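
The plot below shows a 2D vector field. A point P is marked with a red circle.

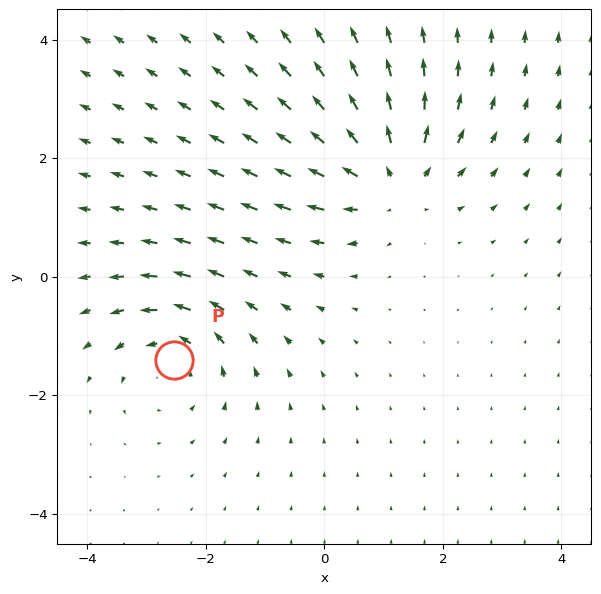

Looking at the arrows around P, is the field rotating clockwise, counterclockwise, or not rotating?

Near P at (-2.5, -1.4) the arrows circulate counterclockwise. The curl (z-component) there is about +3; positive curl means counterclockwise rotation.

counterclockwise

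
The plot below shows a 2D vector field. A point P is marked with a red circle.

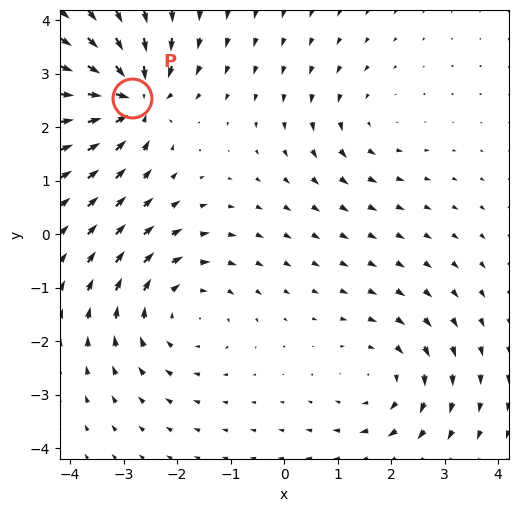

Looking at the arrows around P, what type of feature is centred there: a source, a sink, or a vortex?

sink

At P (-2.8, 2.5) the arrows converge inward. Divergence about -7, curl ≈0 — negative divergence with near-zero curl is a sink.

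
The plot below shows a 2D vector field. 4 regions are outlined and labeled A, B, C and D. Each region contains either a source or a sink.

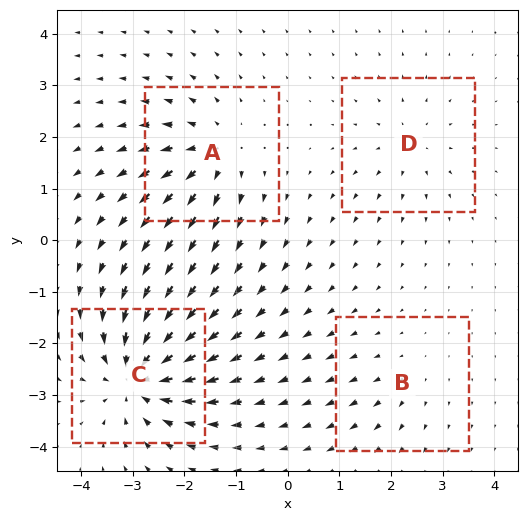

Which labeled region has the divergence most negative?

Divergence at each region's feature centre — A: about +6, B: about +2, C: about -8, D: about +3. Region C is most negative.

C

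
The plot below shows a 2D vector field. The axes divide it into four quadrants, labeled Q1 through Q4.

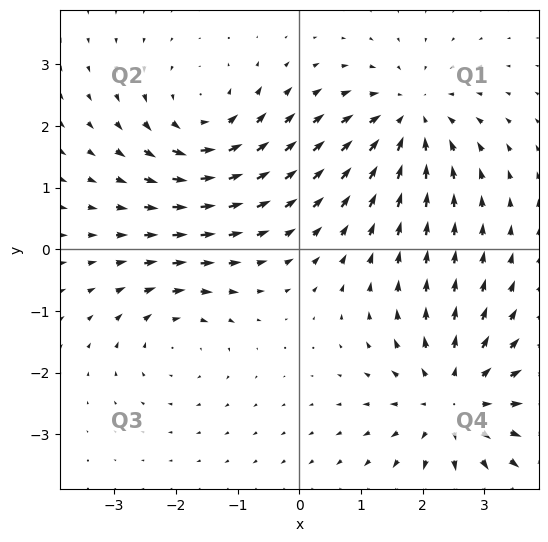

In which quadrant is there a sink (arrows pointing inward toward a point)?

The sink sits at approximately (1.8, 2.1), which lies in quadrant Q1. The divergence there is about -4, negative as expected for a sink.

Q1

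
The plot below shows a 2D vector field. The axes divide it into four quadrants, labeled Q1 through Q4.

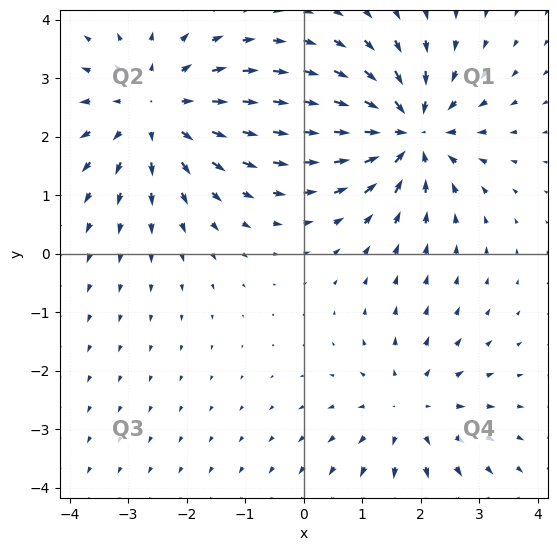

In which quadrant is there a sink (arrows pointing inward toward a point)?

The sink sits at approximately (1.8, 2.1), which lies in quadrant Q1. The divergence there is about -5, negative as expected for a sink.

Q1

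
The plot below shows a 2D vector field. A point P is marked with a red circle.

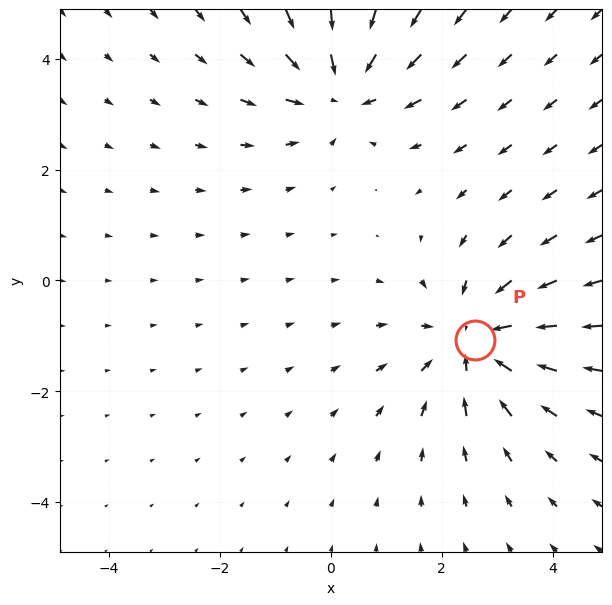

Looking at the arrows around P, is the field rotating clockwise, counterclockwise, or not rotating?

Near P at (2.6, -1.1) the arrows show no circulation. The curl there is ≈0.

not rotating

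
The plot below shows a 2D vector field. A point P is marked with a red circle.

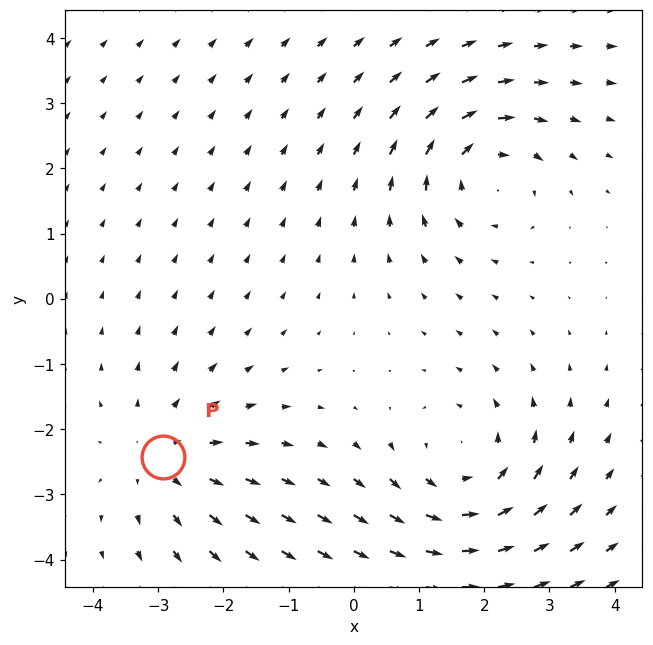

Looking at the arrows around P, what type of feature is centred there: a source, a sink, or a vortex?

At P (-2.9, -2.4) the arrows spread outward. Divergence about +3, curl ≈0 — positive divergence with near-zero curl is a source.

source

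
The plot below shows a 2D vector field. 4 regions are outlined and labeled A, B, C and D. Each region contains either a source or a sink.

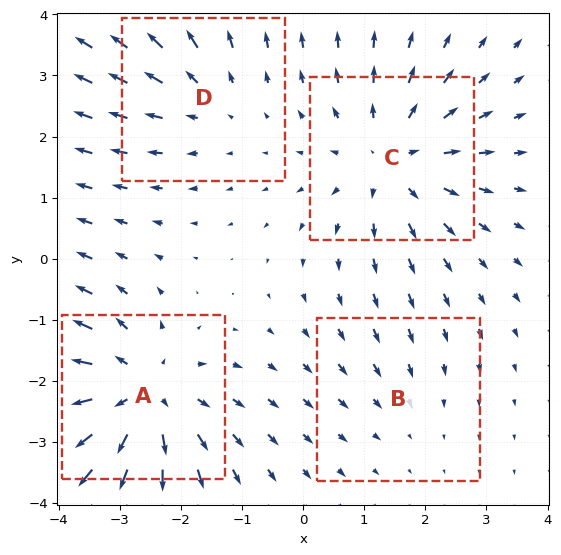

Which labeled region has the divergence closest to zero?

Divergence at each region's feature centre — A: about +6, B: about -2, C: about +4, D: about +3. Region B is closest to zero.

B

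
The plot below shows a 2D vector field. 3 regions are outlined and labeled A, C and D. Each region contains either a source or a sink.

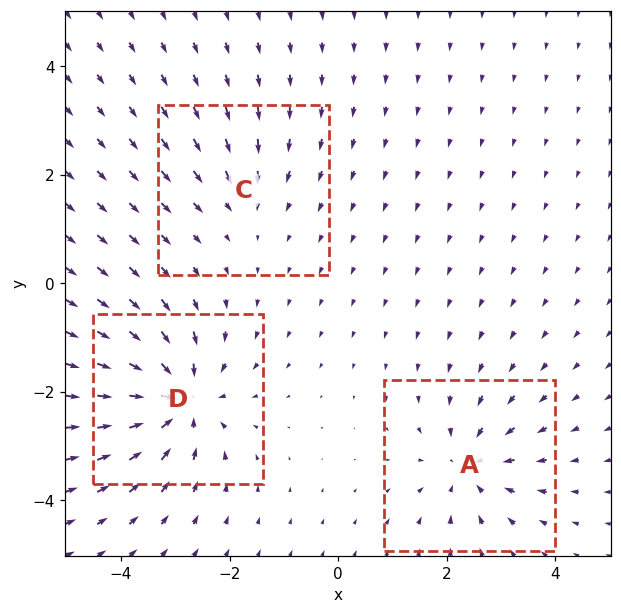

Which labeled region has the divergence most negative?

D

Divergence at each region's feature centre — A: about -3, C: about -2, D: about -5. Region D is most negative.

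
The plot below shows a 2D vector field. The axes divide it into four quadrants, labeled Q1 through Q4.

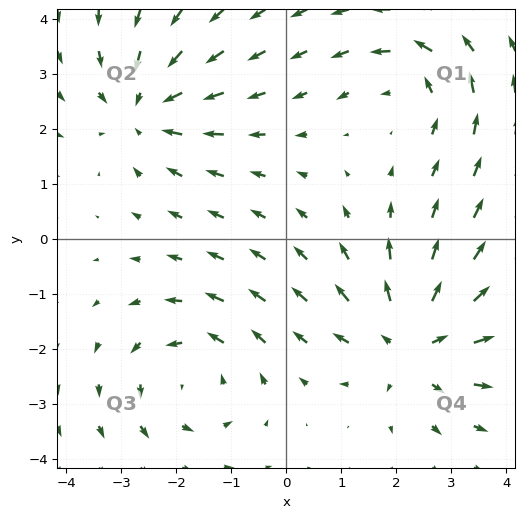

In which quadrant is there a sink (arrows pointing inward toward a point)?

Q2

The sink sits at approximately (-2.6, 2.4), which lies in quadrant Q2. The divergence there is about -4, negative as expected for a sink.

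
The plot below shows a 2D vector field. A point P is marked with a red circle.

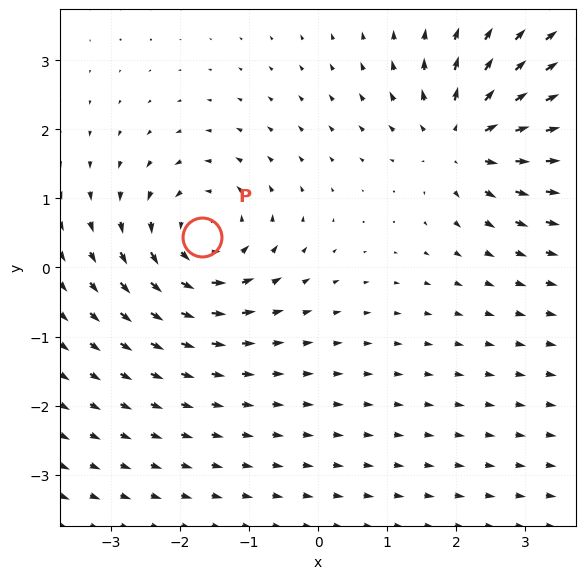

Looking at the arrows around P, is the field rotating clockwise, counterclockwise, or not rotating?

counterclockwise

Near P at (-1.7, 0.4) the arrows circulate counterclockwise. The curl (z-component) there is about +4; positive curl means counterclockwise rotation.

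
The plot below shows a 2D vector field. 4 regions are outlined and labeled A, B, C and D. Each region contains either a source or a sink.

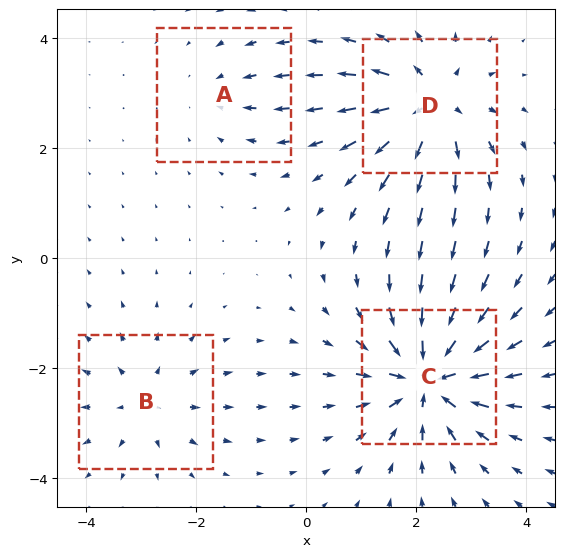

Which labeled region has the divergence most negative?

Divergence at each region's feature centre — A: about -2, B: about +4, C: about -7, D: about +6. Region C is most negative.

C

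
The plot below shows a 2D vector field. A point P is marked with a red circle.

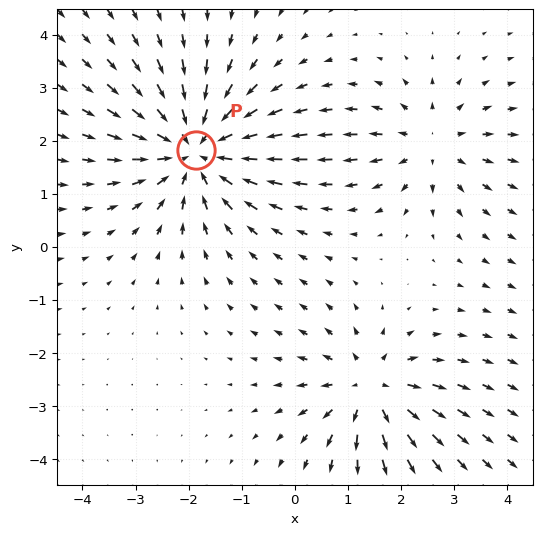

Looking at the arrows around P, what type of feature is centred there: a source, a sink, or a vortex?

sink

At P (-1.9, 1.8) the arrows converge inward. Divergence about -4, curl ≈0 — negative divergence with near-zero curl is a sink.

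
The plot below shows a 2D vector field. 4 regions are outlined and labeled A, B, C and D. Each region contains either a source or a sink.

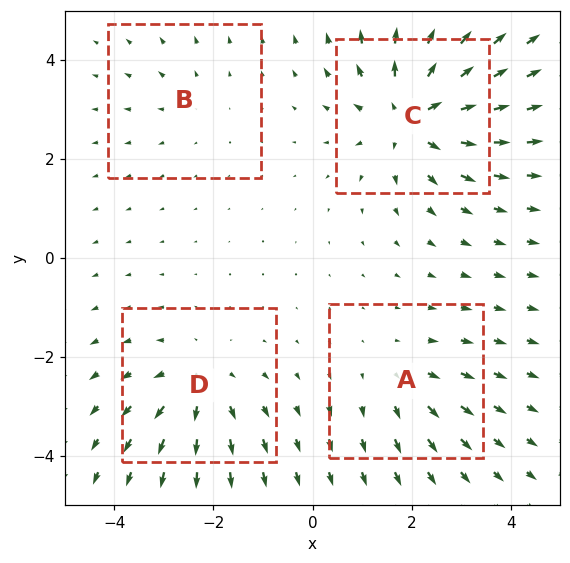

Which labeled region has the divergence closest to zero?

Divergence at each region's feature centre — A: about +3, B: about +2, C: about +7, D: about +5. Region B is closest to zero.

B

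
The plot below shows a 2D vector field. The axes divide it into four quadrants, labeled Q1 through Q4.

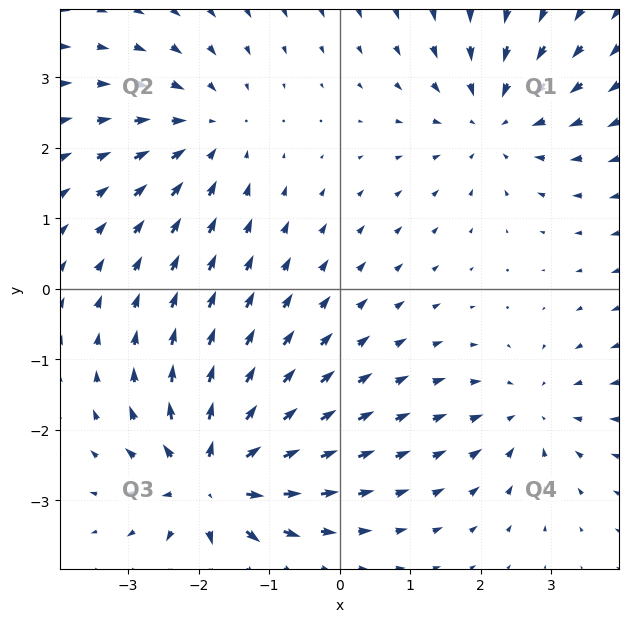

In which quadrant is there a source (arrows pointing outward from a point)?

Q3

The source sits at approximately (-1.8, -2.7), which lies in quadrant Q3. The divergence there is about +6, positive as expected for a source.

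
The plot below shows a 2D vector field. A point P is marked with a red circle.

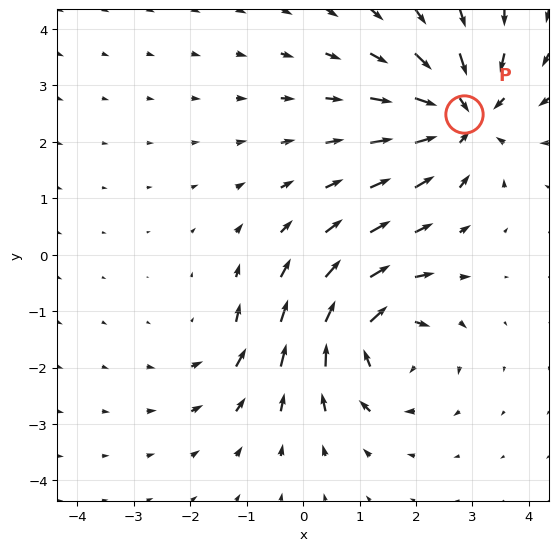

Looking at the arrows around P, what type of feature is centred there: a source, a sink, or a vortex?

At P (2.9, 2.5) the arrows converge inward. Divergence about -5, curl ≈0 — negative divergence with near-zero curl is a sink.

sink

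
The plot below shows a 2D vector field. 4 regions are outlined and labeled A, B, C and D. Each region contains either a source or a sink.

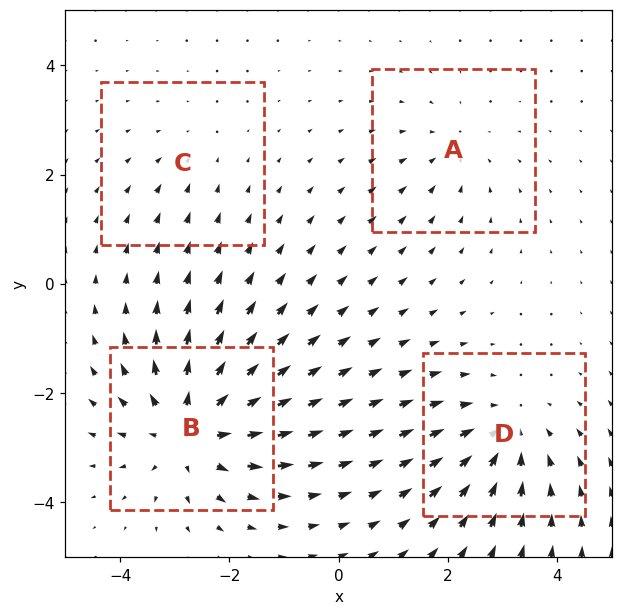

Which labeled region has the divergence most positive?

B

Divergence at each region's feature centre — A: about -3, B: about +7, C: about -2, D: about -5. Region B is most positive.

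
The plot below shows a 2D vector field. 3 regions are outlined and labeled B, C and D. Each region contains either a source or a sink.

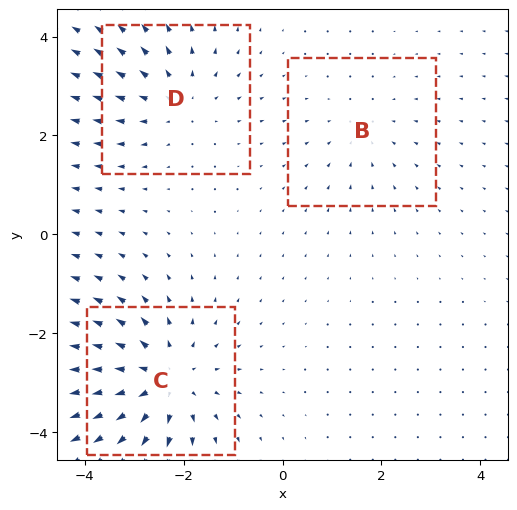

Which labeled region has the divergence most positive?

Divergence at each region's feature centre — B: about -2, C: about +4, D: about +3. Region C is most positive.

C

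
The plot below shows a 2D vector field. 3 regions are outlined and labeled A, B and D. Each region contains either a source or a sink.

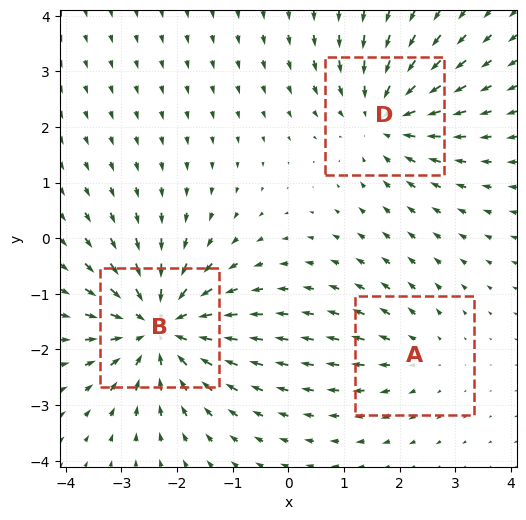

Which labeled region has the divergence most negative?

B

Divergence at each region's feature centre — A: about +2, B: about -5, D: about -3. Region B is most negative.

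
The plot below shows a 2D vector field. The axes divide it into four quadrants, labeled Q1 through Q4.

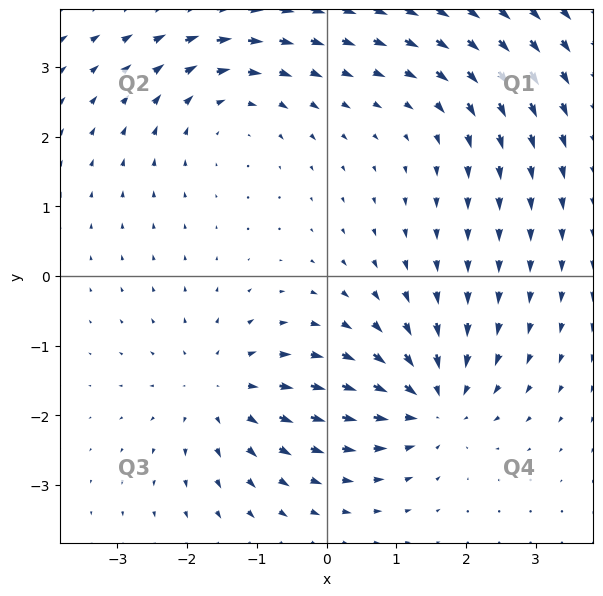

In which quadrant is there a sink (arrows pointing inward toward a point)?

The sink sits at approximately (1.5, -1.8), which lies in quadrant Q4. The divergence there is about -5, negative as expected for a sink.

Q4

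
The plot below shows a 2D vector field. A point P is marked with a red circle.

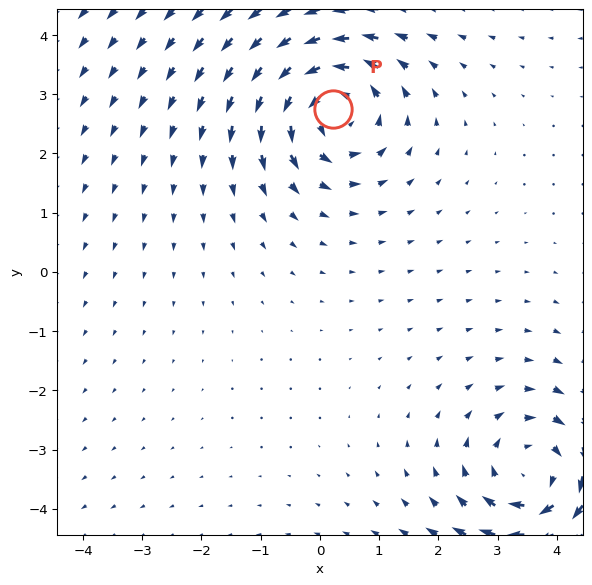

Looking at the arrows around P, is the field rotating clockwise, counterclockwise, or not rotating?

counterclockwise

Near P at (0.2, 2.7) the arrows circulate counterclockwise. The curl (z-component) there is about +4; positive curl means counterclockwise rotation.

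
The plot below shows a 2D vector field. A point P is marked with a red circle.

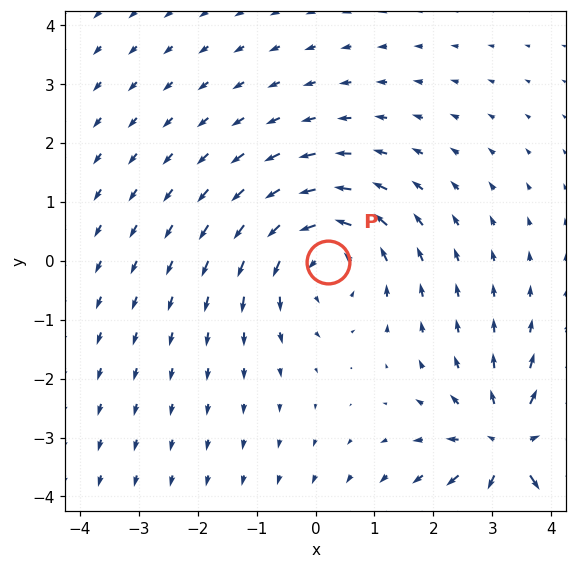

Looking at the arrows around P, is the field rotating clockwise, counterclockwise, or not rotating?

counterclockwise

Near P at (0.2, -0.0) the arrows circulate counterclockwise. The curl (z-component) there is about +3; positive curl means counterclockwise rotation.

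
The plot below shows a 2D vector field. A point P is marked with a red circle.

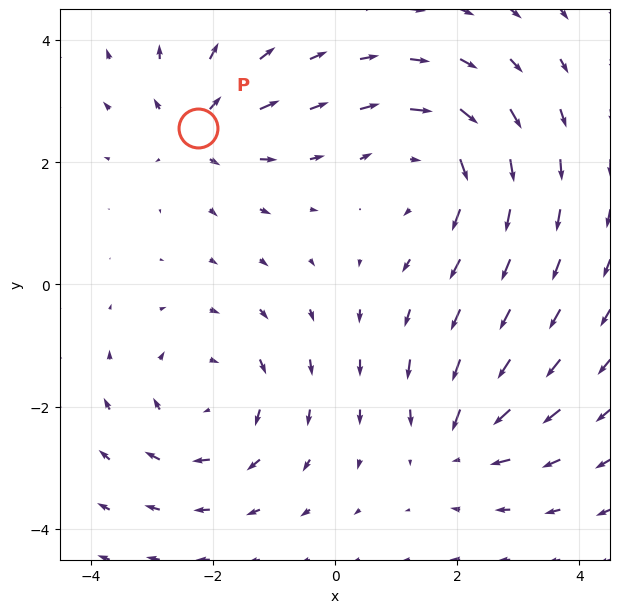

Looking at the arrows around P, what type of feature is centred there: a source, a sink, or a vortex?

At P (-2.2, 2.6) the arrows spread outward. Divergence about +4, curl ≈0 — positive divergence with near-zero curl is a source.

source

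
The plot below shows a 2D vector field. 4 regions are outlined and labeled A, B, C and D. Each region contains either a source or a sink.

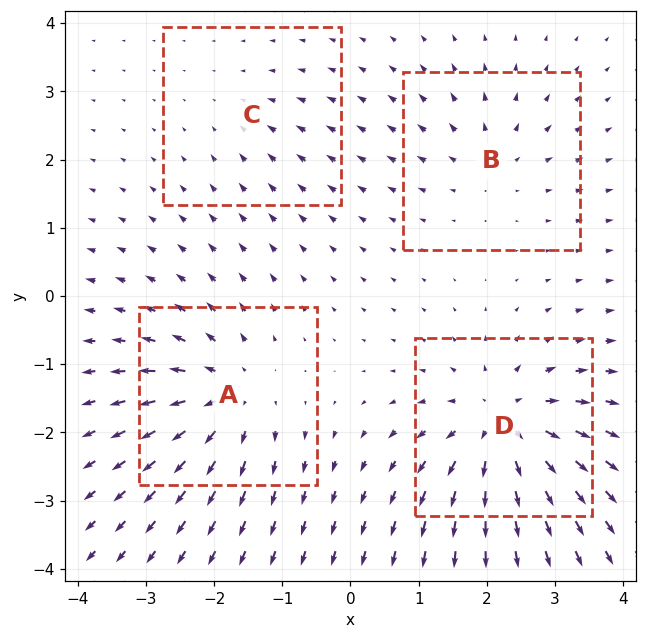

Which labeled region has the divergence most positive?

D

Divergence at each region's feature centre — A: about +6, B: about +4, C: about -2, D: about +7. Region D is most positive.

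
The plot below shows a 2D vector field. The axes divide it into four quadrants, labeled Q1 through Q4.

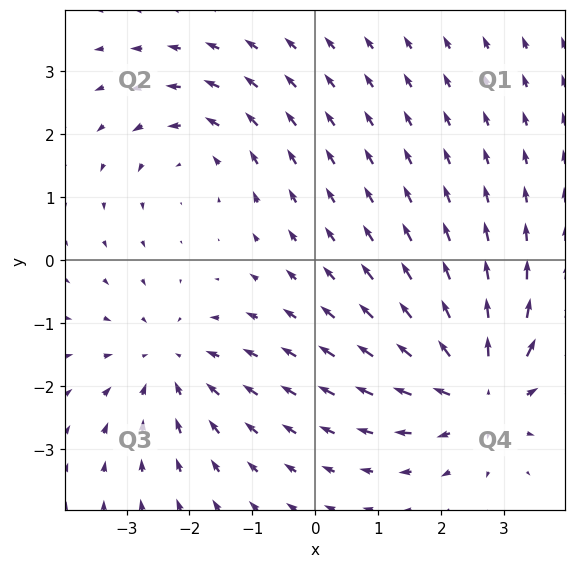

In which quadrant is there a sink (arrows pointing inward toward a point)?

Q3

The sink sits at approximately (-2.3, -1.7), which lies in quadrant Q3. The divergence there is about -3, negative as expected for a sink.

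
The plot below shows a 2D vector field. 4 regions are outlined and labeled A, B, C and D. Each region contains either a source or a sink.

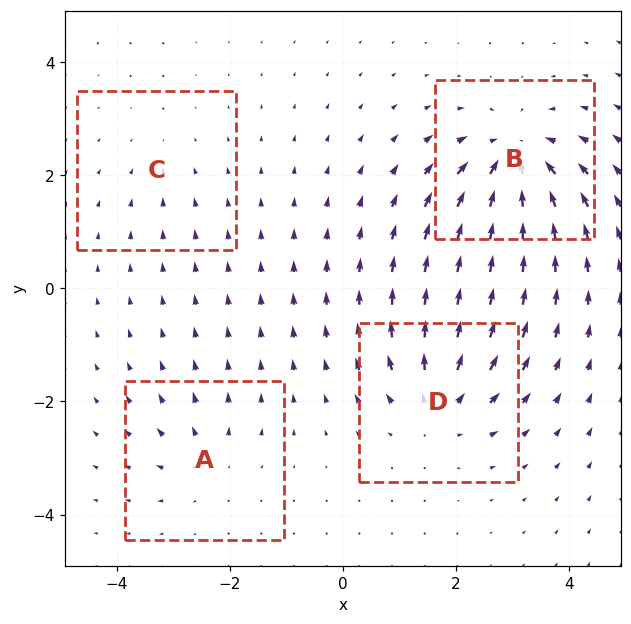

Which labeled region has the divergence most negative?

Divergence at each region's feature centre — A: about +3, B: about -7, C: about -2, D: about +6. Region B is most negative.

B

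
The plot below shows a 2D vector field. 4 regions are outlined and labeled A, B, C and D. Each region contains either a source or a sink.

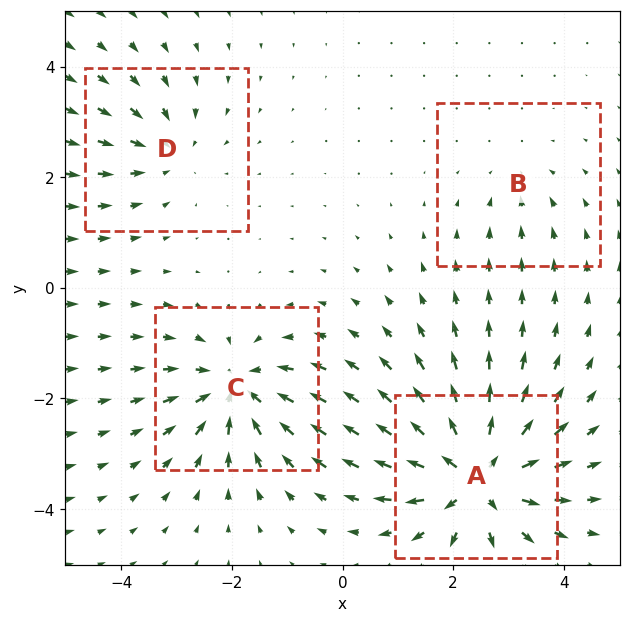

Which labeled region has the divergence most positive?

Divergence at each region's feature centre — A: about +8, B: about -2, C: about -6, D: about -4. Region A is most positive.

A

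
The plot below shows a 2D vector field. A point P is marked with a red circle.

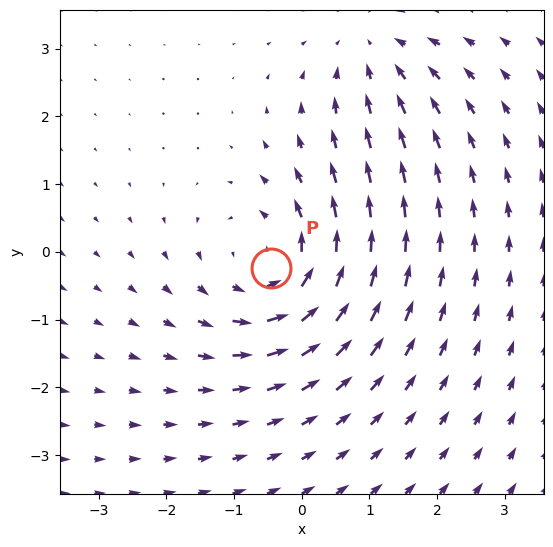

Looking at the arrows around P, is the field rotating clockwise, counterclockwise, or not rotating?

counterclockwise

Near P at (-0.5, -0.2) the arrows circulate counterclockwise. The curl (z-component) there is about +4; positive curl means counterclockwise rotation.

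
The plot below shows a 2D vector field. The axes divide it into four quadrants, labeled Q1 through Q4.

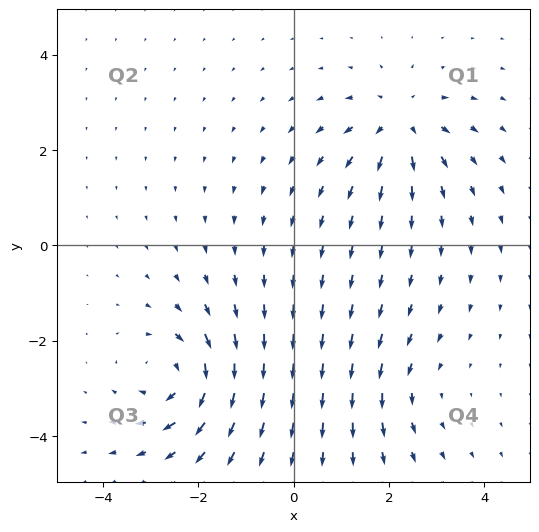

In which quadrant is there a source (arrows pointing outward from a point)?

The source sits at approximately (2.2, 2.6), which lies in quadrant Q1. The divergence there is about +5, positive as expected for a source.

Q1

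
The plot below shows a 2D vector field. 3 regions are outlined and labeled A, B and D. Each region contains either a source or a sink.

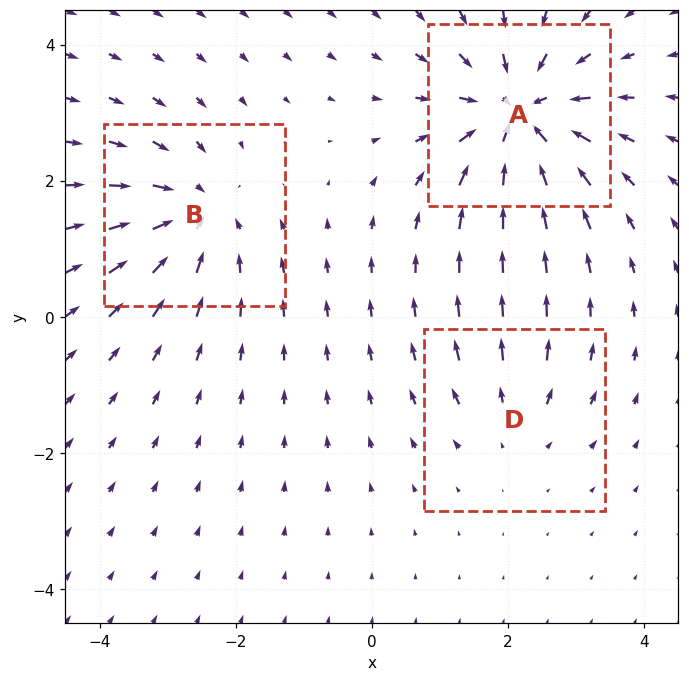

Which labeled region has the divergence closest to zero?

Divergence at each region's feature centre — A: about -5, B: about -4, D: about +2. Region D is closest to zero.

D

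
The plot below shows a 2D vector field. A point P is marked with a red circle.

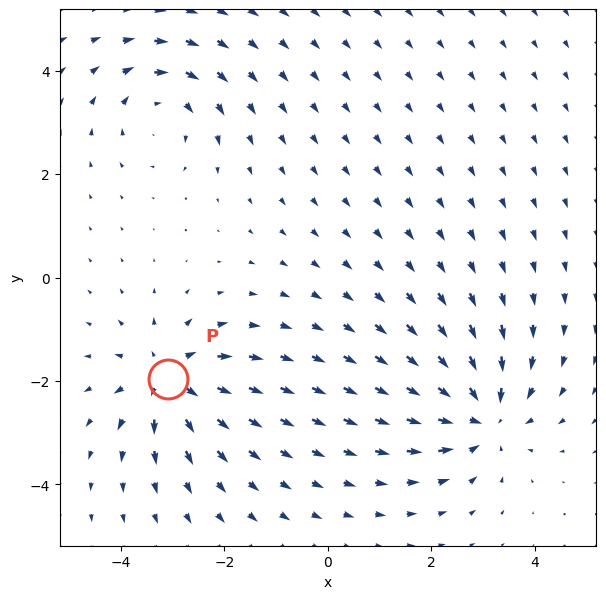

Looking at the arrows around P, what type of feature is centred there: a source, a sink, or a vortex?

At P (-3.1, -2.0) the arrows spread outward. Divergence about +5, curl ≈0 — positive divergence with near-zero curl is a source.

source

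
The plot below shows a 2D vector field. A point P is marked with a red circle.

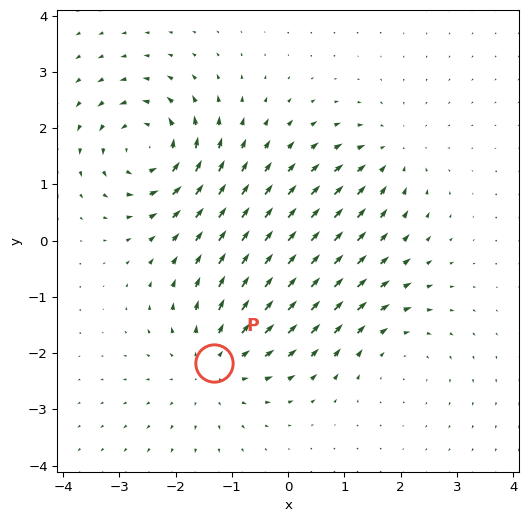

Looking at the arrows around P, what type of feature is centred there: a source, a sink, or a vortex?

At P (-1.3, -2.2) the arrows spread outward. Divergence about +3, curl ≈0 — positive divergence with near-zero curl is a source.

source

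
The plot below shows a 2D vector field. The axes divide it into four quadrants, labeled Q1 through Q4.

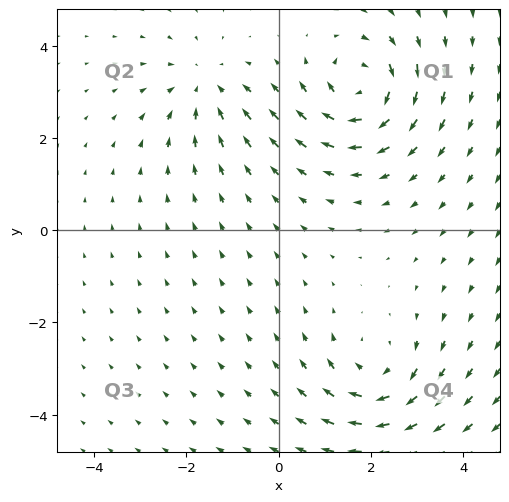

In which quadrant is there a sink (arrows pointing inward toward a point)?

The sink sits at approximately (-1.6, 3.1), which lies in quadrant Q2. The divergence there is about -3, negative as expected for a sink.

Q2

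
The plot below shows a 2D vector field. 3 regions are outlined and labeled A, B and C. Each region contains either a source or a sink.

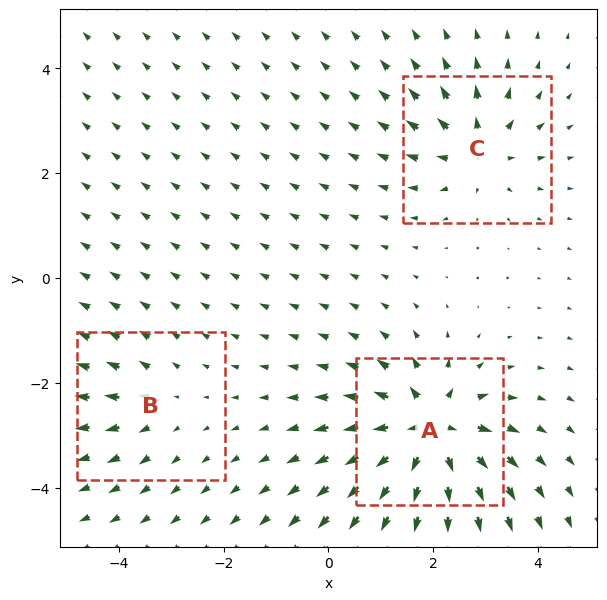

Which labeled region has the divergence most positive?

A

Divergence at each region's feature centre — A: about +7, B: about +2, C: about +4. Region A is most positive.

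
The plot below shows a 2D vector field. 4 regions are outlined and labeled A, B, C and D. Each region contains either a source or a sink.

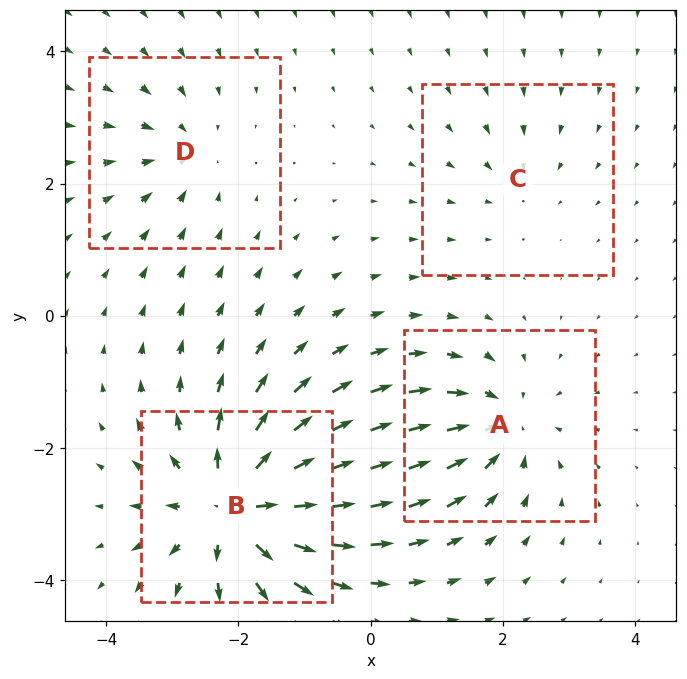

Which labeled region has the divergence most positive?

B

Divergence at each region's feature centre — A: about -5, B: about +8, C: about -2, D: about -4. Region B is most positive.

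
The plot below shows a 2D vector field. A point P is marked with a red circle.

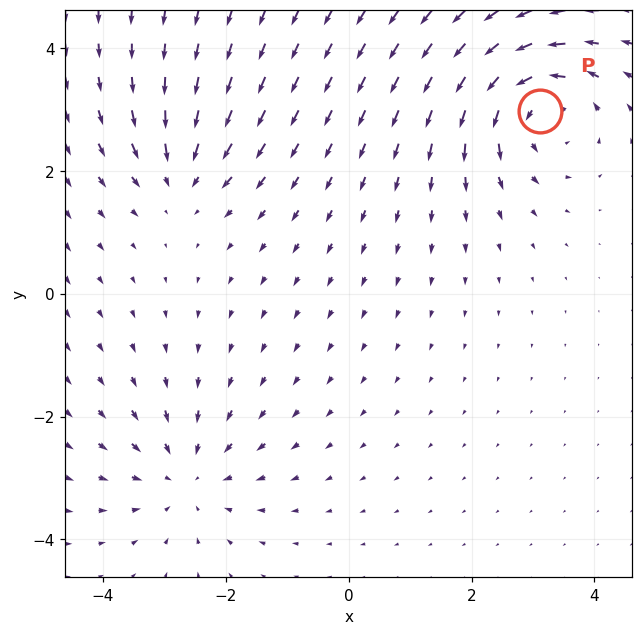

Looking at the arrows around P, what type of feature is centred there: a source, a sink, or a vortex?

At P (3.1, 3.0) the arrows circulate counterclockwise. Divergence ≈0, curl about +6 — near-zero divergence with nonzero curl is a vortex.

vortex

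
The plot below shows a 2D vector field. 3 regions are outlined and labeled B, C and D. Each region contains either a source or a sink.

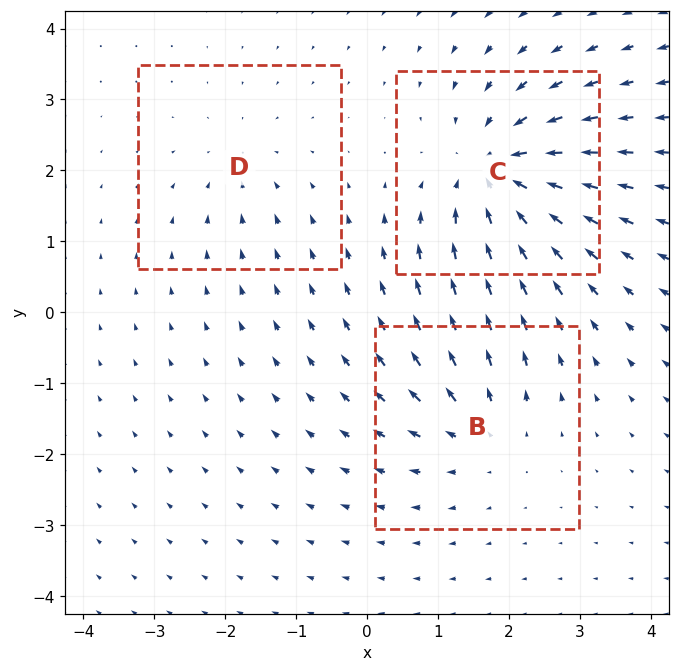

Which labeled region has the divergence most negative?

Divergence at each region's feature centre — B: about +3, C: about -6, D: about -2. Region C is most negative.

C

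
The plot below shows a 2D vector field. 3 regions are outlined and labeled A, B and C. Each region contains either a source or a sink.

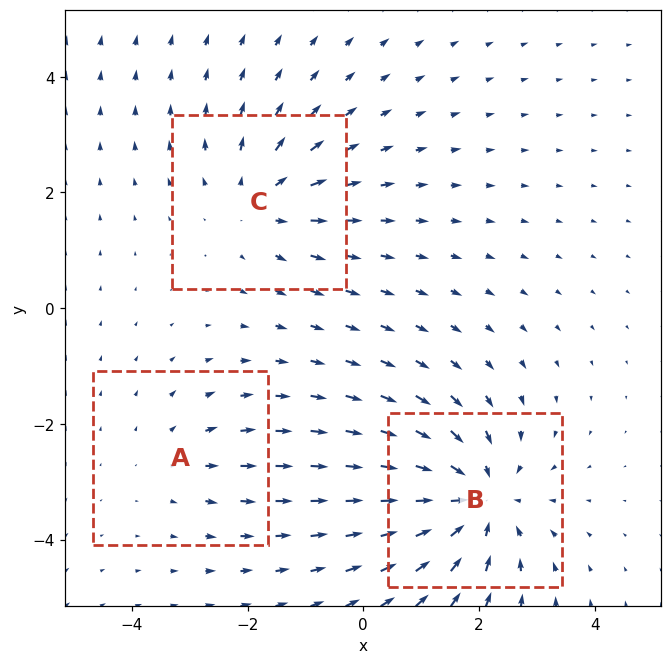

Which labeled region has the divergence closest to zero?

Divergence at each region's feature centre — A: about +2, B: about -5, C: about +3. Region A is closest to zero.

A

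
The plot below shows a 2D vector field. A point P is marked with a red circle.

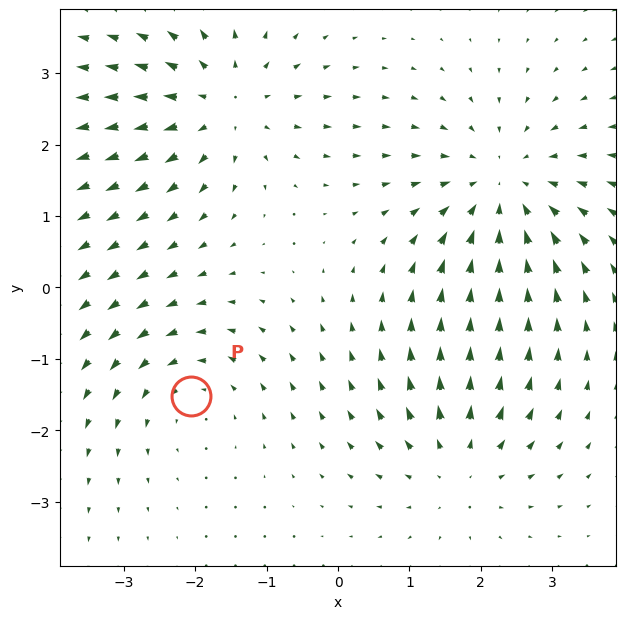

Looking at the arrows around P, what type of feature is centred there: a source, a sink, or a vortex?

vortex

At P (-2.1, -1.5) the arrows circulate counterclockwise. Divergence ≈0, curl about +3 — near-zero divergence with nonzero curl is a vortex.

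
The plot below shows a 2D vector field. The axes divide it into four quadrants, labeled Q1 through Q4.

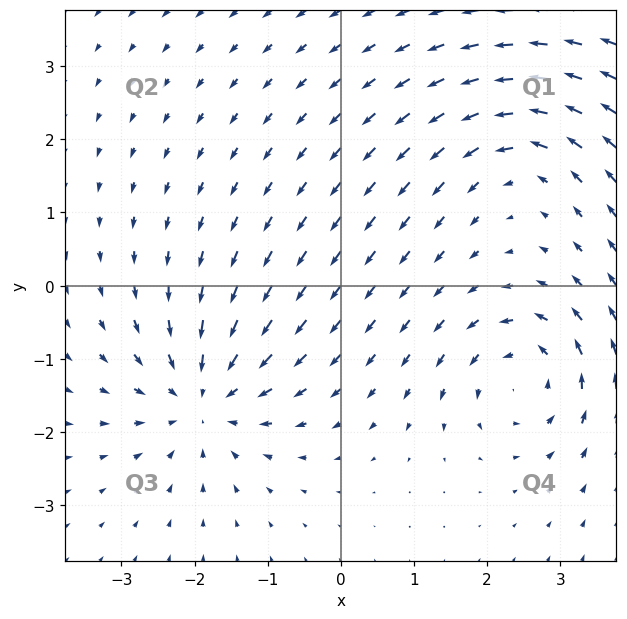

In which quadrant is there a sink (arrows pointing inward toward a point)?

Q3

The sink sits at approximately (-1.9, -1.5), which lies in quadrant Q3. The divergence there is about -5, negative as expected for a sink.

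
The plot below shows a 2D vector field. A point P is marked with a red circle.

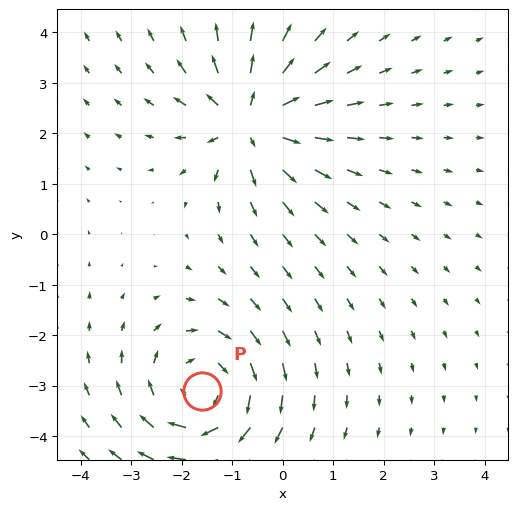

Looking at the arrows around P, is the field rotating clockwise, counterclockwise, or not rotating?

Near P at (-1.6, -3.1) the arrows circulate clockwise. The curl (z-component) there is about -4; negative curl means clockwise rotation.

clockwise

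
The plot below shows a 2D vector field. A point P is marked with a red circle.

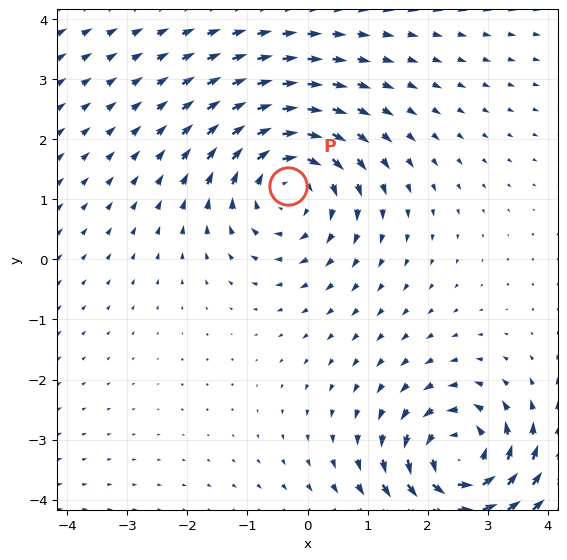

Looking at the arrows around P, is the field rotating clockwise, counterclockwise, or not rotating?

Near P at (-0.3, 1.2) the arrows circulate clockwise. The curl (z-component) there is about -3; negative curl means clockwise rotation.

clockwise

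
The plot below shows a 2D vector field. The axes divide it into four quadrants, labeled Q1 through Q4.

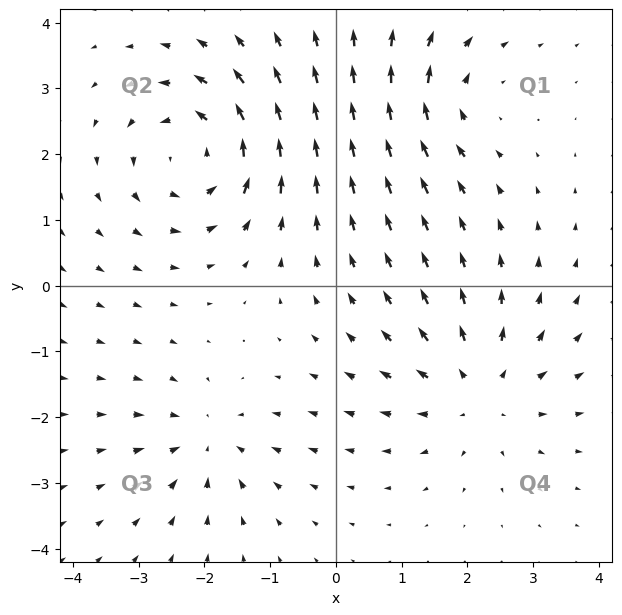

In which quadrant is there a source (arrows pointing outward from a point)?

Q4

The source sits at approximately (2.2, -1.6), which lies in quadrant Q4. The divergence there is about +4, positive as expected for a source.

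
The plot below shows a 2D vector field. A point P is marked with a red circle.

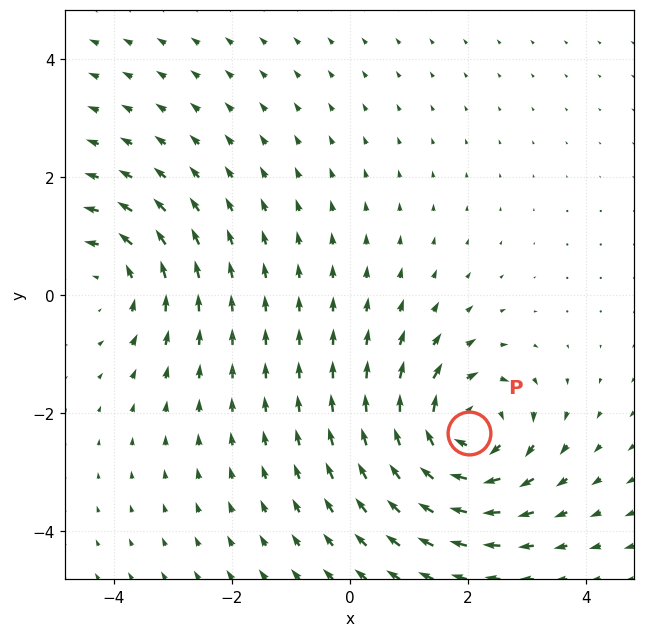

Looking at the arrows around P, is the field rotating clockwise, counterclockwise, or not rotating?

Near P at (2.0, -2.3) the arrows circulate clockwise. The curl (z-component) there is about -5; negative curl means clockwise rotation.

clockwise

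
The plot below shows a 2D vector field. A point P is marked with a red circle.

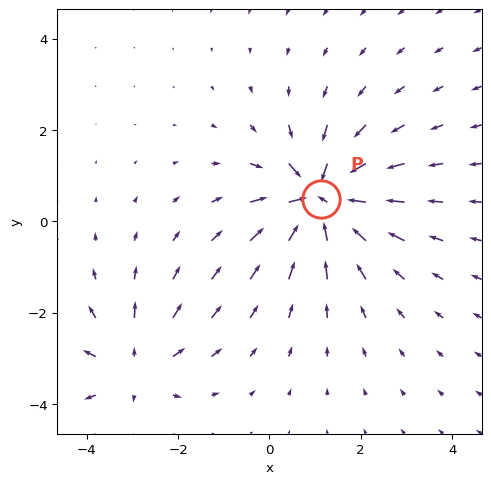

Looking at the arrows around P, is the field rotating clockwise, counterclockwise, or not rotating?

not rotating

Near P at (1.1, 0.5) the arrows show no circulation. The curl there is ≈0.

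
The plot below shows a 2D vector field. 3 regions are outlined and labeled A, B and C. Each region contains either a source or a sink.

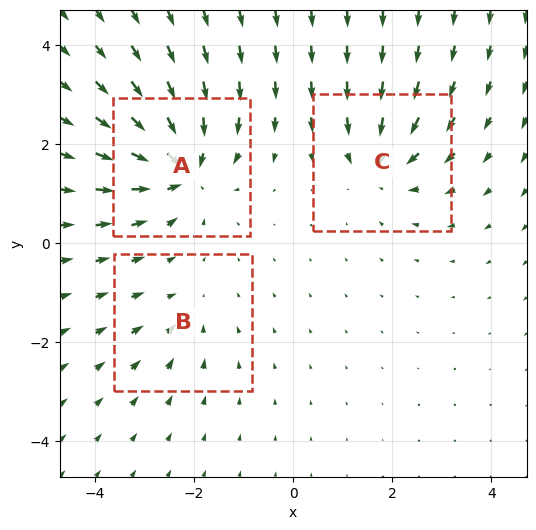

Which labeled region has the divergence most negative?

A

Divergence at each region's feature centre — A: about -6, B: about -2, C: about -4. Region A is most negative.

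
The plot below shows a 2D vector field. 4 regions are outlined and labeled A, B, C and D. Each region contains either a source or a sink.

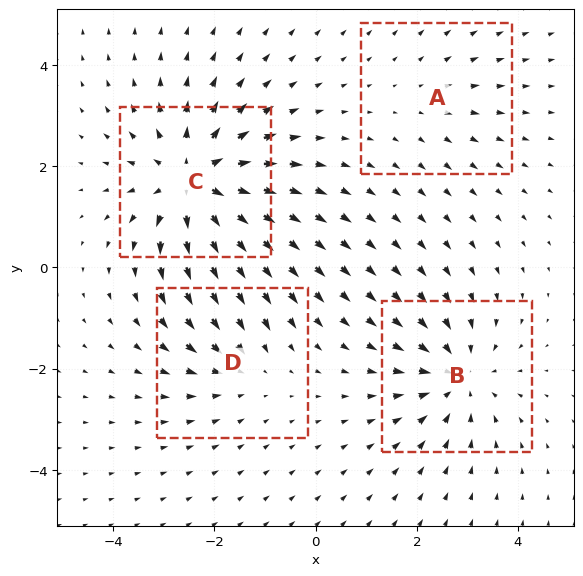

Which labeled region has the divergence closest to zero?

Divergence at each region's feature centre — A: about +2, B: about -5, C: about +6, D: about -3. Region A is closest to zero.

A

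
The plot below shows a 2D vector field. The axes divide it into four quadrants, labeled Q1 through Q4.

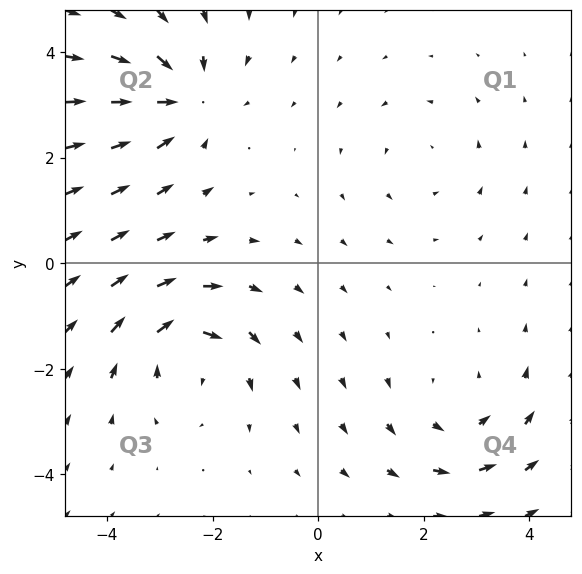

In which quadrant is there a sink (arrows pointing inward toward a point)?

Q2

The sink sits at approximately (-2.6, 3.1), which lies in quadrant Q2. The divergence there is about -5, negative as expected for a sink.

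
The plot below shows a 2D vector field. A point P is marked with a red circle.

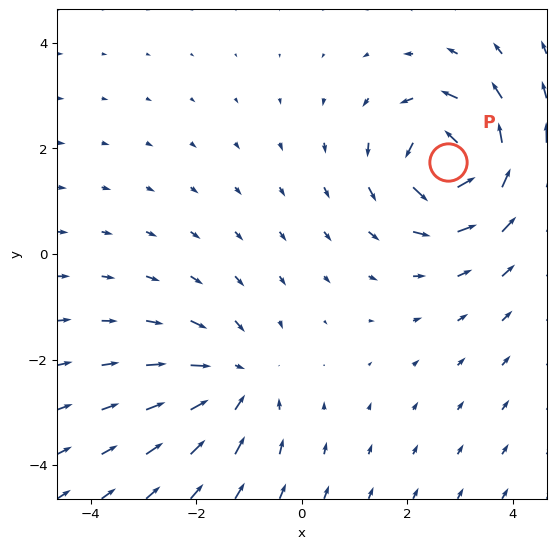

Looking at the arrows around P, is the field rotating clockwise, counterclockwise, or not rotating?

Near P at (2.8, 1.7) the arrows circulate counterclockwise. The curl (z-component) there is about +5; positive curl means counterclockwise rotation.

counterclockwise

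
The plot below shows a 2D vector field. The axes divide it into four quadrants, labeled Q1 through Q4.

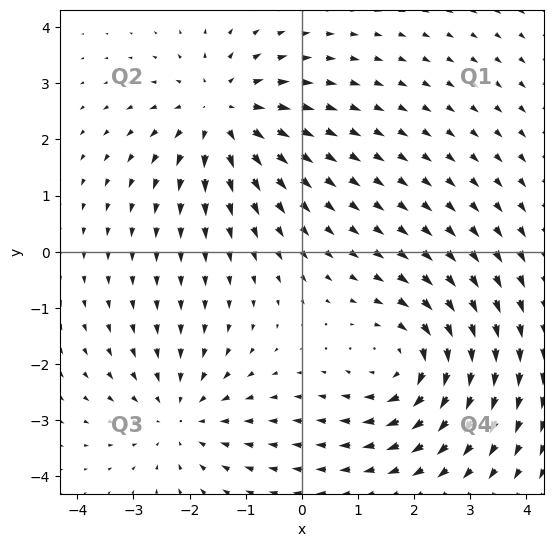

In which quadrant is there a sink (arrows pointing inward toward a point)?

Q3

The sink sits at approximately (-2.2, -2.9), which lies in quadrant Q3. The divergence there is about -3, negative as expected for a sink.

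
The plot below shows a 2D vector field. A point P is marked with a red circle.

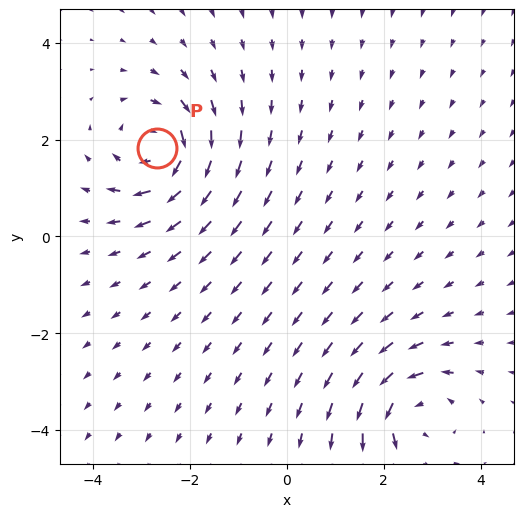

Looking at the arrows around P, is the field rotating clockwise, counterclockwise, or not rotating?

clockwise

Near P at (-2.7, 1.8) the arrows circulate clockwise. The curl (z-component) there is about -5; negative curl means clockwise rotation.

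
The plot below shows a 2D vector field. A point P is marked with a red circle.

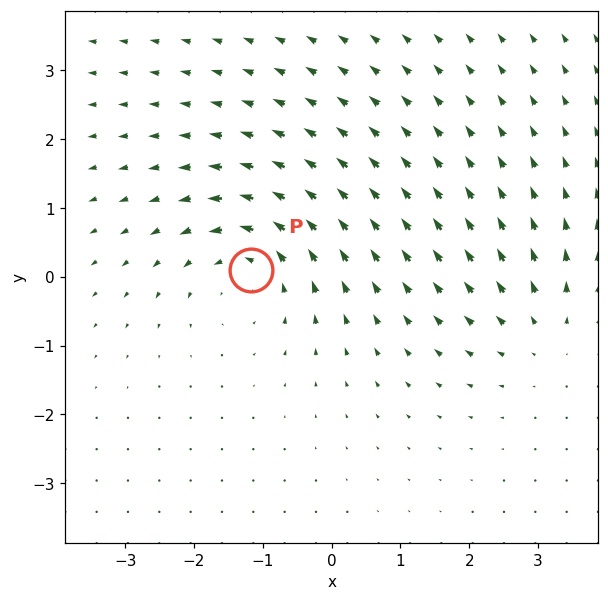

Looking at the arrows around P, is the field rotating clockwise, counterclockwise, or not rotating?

counterclockwise

Near P at (-1.2, 0.1) the arrows circulate counterclockwise. The curl (z-component) there is about +5; positive curl means counterclockwise rotation.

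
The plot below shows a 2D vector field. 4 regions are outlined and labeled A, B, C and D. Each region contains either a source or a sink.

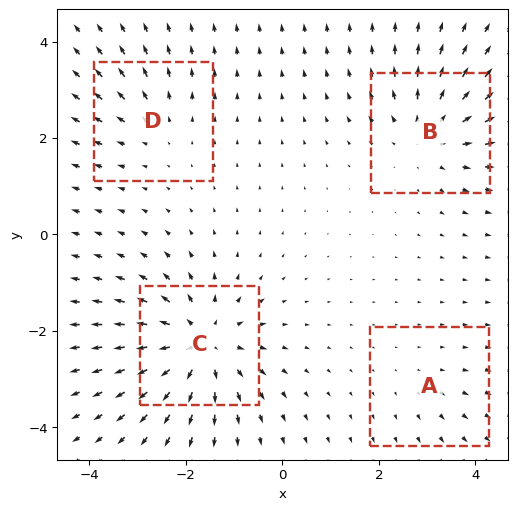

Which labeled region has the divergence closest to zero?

A

Divergence at each region's feature centre — A: about +2, B: about +5, C: about +7, D: about +3. Region A is closest to zero.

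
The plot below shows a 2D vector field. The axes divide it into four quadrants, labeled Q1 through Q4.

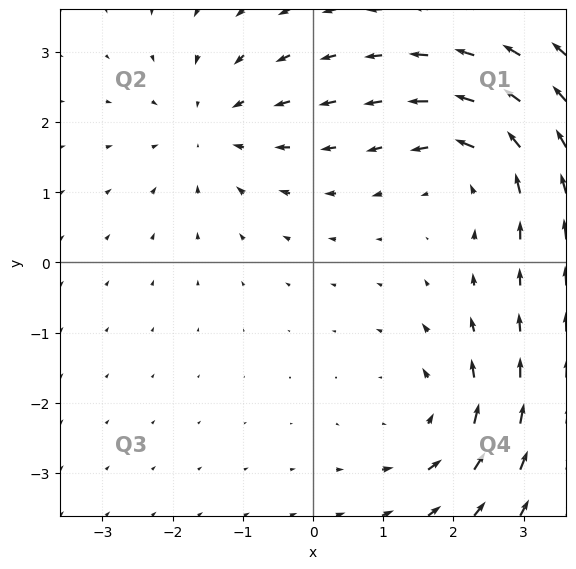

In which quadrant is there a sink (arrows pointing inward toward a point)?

The sink sits at approximately (-1.4, 1.9), which lies in quadrant Q2. The divergence there is about -3, negative as expected for a sink.

Q2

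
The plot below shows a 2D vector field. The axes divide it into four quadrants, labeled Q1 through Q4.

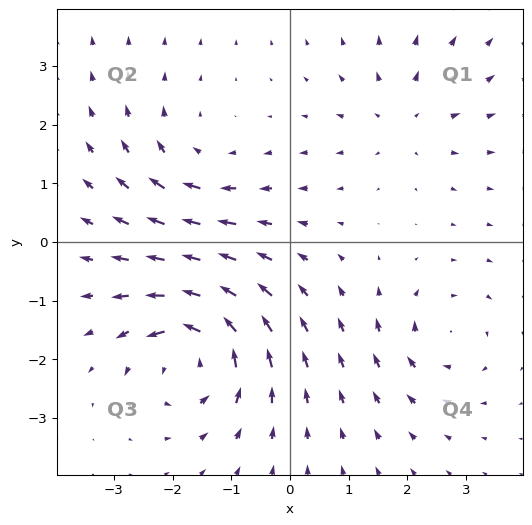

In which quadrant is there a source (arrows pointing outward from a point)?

The source sits at approximately (1.9, 2.1), which lies in quadrant Q1. The divergence there is about +3, positive as expected for a source.

Q1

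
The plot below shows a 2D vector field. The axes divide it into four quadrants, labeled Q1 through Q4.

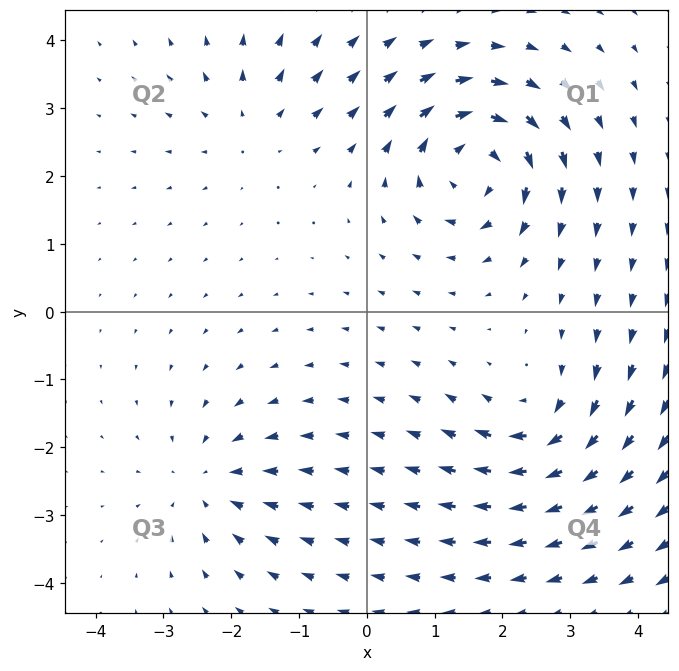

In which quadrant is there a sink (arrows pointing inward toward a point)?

Q3

The sink sits at approximately (-2.3, -2.5), which lies in quadrant Q3. The divergence there is about -3, negative as expected for a sink.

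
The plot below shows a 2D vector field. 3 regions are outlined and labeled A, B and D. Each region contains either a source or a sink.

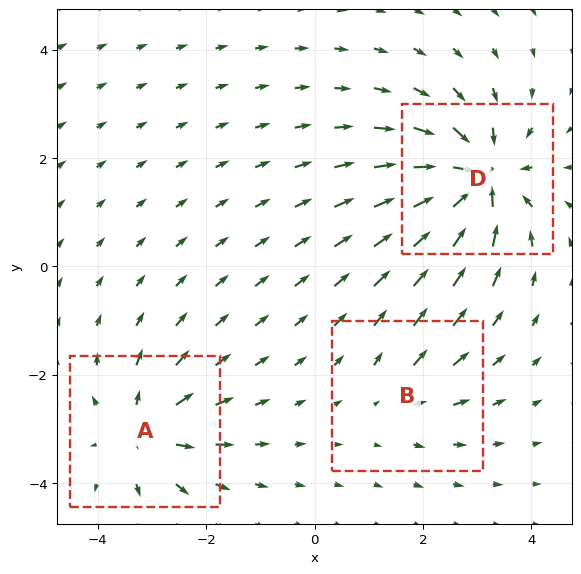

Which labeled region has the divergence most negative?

D

Divergence at each region's feature centre — A: about +4, B: about +2, D: about -6. Region D is most negative.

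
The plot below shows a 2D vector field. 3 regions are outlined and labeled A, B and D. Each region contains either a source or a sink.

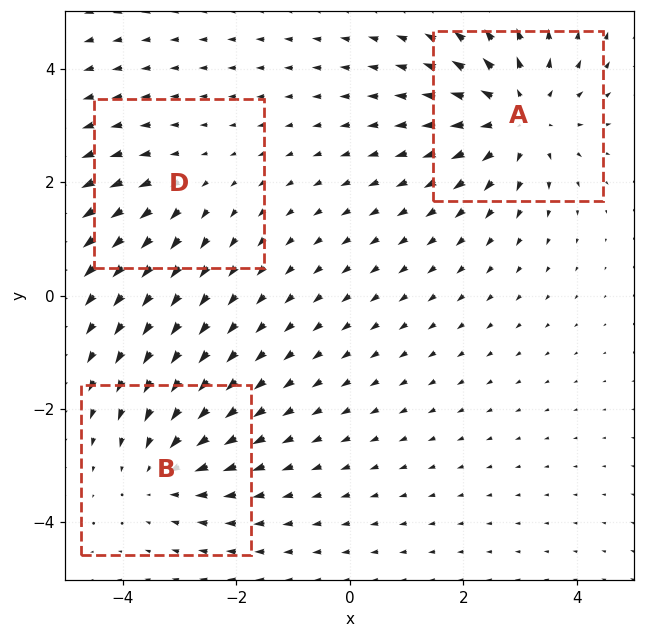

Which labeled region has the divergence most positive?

A

Divergence at each region's feature centre — A: about +4, B: about -3, D: about +2. Region A is most positive.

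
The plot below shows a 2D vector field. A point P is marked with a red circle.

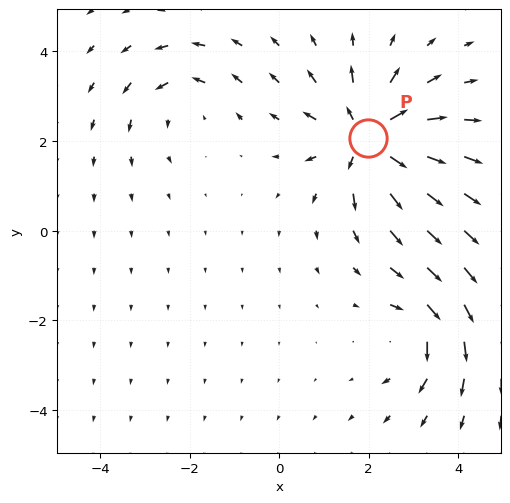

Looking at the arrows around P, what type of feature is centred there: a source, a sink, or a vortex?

At P (2.0, 2.1) the arrows spread outward. Divergence about +6, curl ≈0 — positive divergence with near-zero curl is a source.

source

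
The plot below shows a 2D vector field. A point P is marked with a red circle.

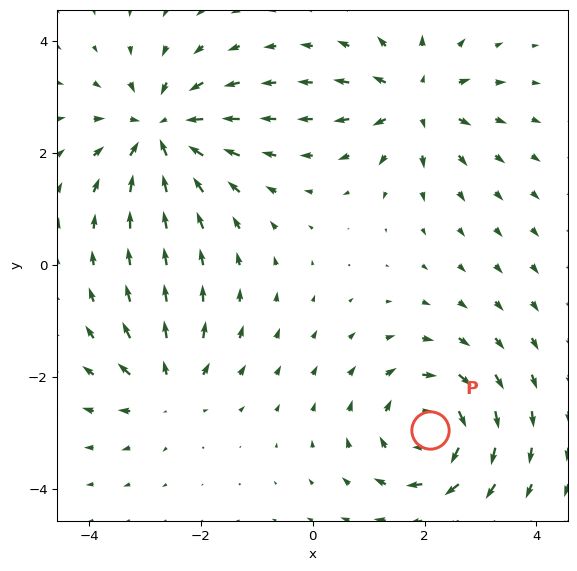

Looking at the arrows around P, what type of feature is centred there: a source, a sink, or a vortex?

vortex

At P (2.1, -3.0) the arrows circulate clockwise. Divergence ≈0, curl about -5 — near-zero divergence with nonzero curl is a vortex.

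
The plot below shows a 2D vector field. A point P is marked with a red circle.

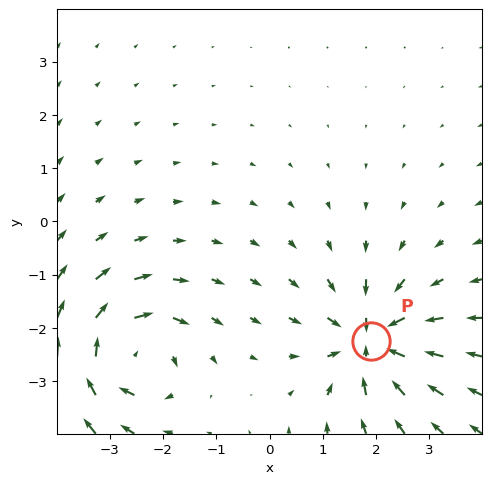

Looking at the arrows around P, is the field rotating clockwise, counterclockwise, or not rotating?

not rotating

Near P at (1.9, -2.2) the arrows show no circulation. The curl there is ≈0.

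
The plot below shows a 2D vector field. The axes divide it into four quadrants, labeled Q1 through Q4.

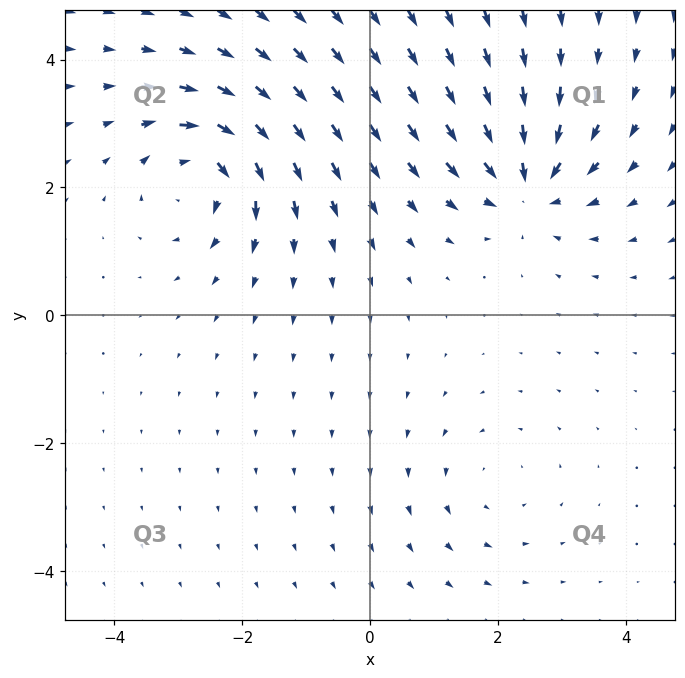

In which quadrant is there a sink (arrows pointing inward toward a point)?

The sink sits at approximately (2.5, 2.0), which lies in quadrant Q1. The divergence there is about -5, negative as expected for a sink.

Q1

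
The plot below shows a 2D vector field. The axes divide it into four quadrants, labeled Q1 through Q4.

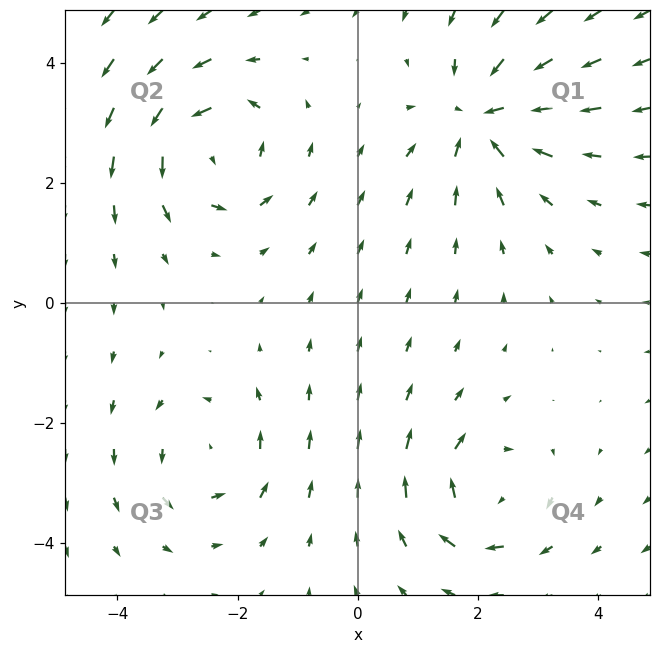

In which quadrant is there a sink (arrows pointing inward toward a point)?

The sink sits at approximately (2.1, 3.1), which lies in quadrant Q1. The divergence there is about -5, negative as expected for a sink.

Q1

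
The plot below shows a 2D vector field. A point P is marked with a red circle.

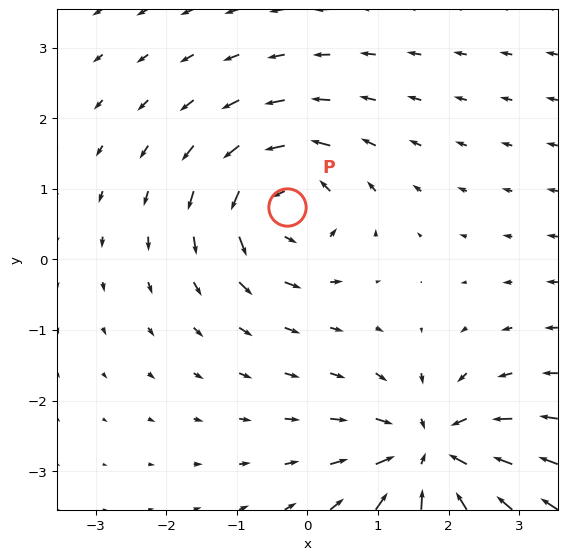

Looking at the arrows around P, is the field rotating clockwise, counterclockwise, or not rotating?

counterclockwise

Near P at (-0.3, 0.7) the arrows circulate counterclockwise. The curl (z-component) there is about +5; positive curl means counterclockwise rotation.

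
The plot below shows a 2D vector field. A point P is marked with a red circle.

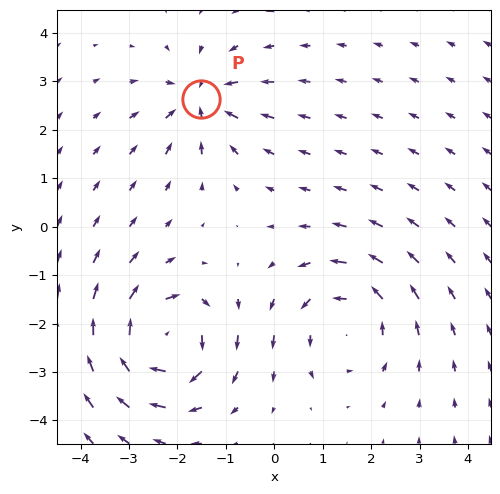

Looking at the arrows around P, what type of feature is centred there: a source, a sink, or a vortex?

sink

At P (-1.5, 2.6) the arrows converge inward. Divergence about -4, curl ≈0 — negative divergence with near-zero curl is a sink.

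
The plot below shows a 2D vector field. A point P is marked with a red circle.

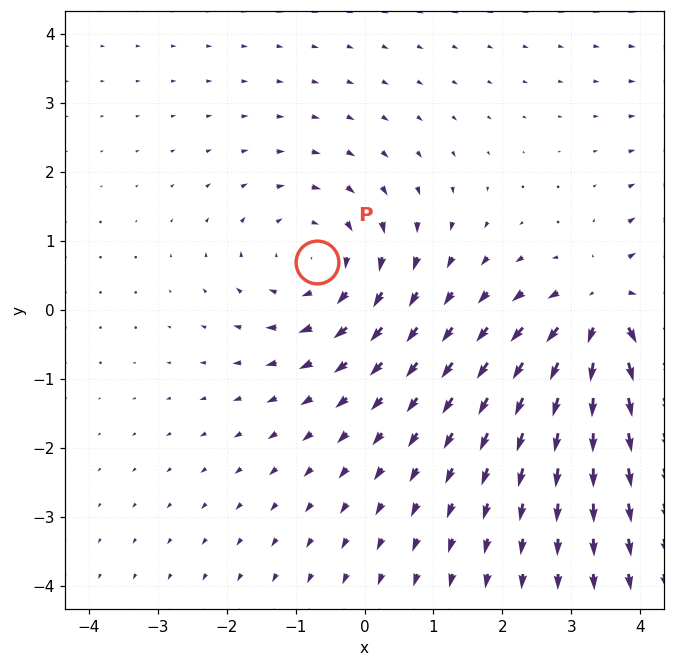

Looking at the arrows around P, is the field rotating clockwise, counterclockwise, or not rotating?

Near P at (-0.7, 0.7) the arrows circulate clockwise. The curl (z-component) there is about -3; negative curl means clockwise rotation.

clockwise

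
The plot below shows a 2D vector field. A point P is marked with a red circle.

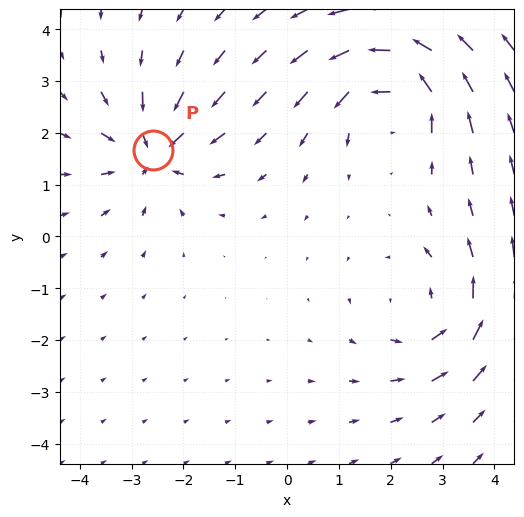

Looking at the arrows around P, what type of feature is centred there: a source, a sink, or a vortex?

At P (-2.6, 1.7) the arrows converge inward. Divergence about -5, curl ≈0 — negative divergence with near-zero curl is a sink.

sink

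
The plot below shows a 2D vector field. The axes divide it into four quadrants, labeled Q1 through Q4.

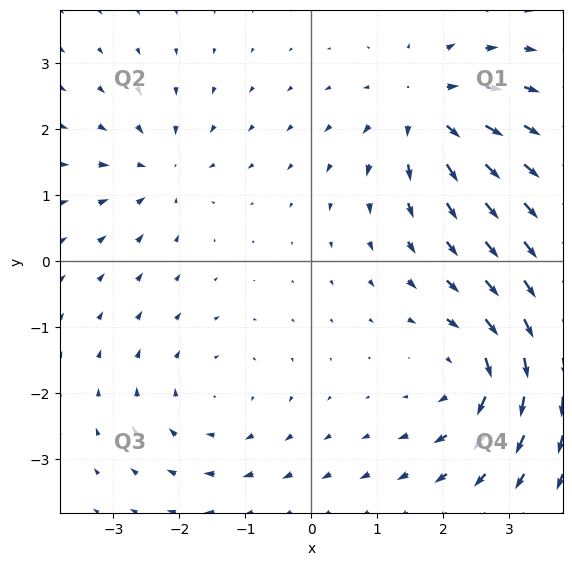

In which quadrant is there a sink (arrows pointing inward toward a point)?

Q2

The sink sits at approximately (-2.3, 1.4), which lies in quadrant Q2. The divergence there is about -4, negative as expected for a sink.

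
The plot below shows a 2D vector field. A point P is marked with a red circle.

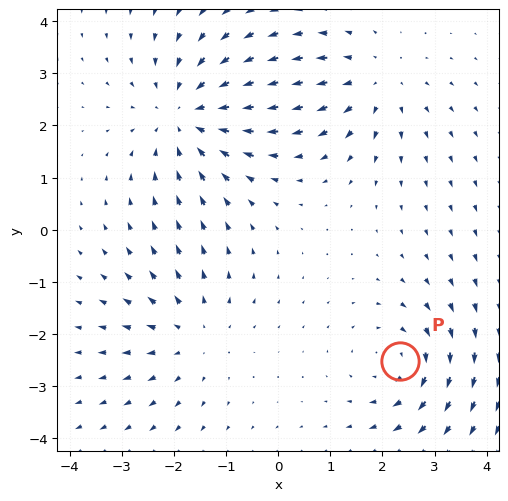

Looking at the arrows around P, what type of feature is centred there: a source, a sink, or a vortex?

At P (2.3, -2.5) the arrows circulate clockwise. Divergence ≈0, curl about -3 — near-zero divergence with nonzero curl is a vortex.

vortex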